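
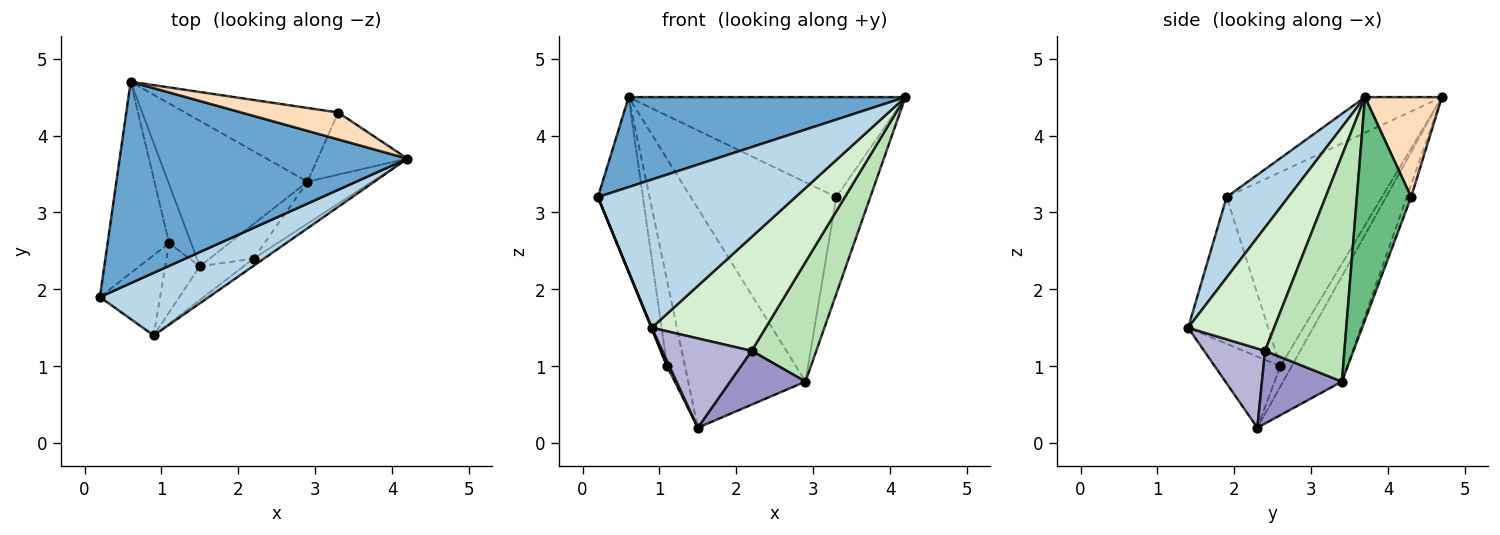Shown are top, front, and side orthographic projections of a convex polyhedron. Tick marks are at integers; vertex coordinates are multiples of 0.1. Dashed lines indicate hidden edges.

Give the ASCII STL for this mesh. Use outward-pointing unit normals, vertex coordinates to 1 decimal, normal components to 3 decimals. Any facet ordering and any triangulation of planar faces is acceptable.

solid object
 facet normal -0.113 -0.405 0.907
  outer loop
   vertex 0.6 4.7 4.5
   vertex 0.2 1.9 3.2
   vertex 4.2 3.7 4.5
  endloop
 endfacet
 facet normal -0.386 0.769 -0.510
  outer loop
   vertex 2.9 3.4 0.8
   vertex 1.5 2.3 0.2
   vertex 0.6 4.7 4.5
  endloop
 endfacet
 facet normal 0.277 -0.885 0.374
  outer loop
   vertex 0.9 1.4 1.5
   vertex 4.2 3.7 4.5
   vertex 0.2 1.9 3.2
  endloop
 endfacet
 facet normal -0.919 0.266 -0.291
  outer loop
   vertex 1.1 2.6 1.0
   vertex 0.2 1.9 3.2
   vertex 0.6 4.7 4.5
  endloop
 endfacet
 facet normal -0.460 0.731 -0.504
  outer loop
   vertex 1.1 2.6 1.0
   vertex 0.6 4.7 4.5
   vertex 1.5 2.3 0.2
  endloop
 endfacet
 facet normal -0.925 -0.004 -0.380
  outer loop
   vertex 1.1 2.6 1.0
   vertex 0.9 1.4 1.5
   vertex 0.2 1.9 3.2
  endloop
 endfacet
 facet normal -0.899 -0.032 -0.437
  outer loop
   vertex 1.1 2.6 1.0
   vertex 1.5 2.3 0.2
   vertex 0.9 1.4 1.5
  endloop
 endfacet
 facet normal 0.259 0.933 0.251
  outer loop
   vertex 3.3 4.3 3.2
   vertex 0.6 4.7 4.5
   vertex 4.2 3.7 4.5
  endloop
 endfacet
 facet normal 0.801 0.504 -0.322
  outer loop
   vertex 3.3 4.3 3.2
   vertex 4.2 3.7 4.5
   vertex 2.9 3.4 0.8
  endloop
 endfacet
 facet normal -0.028 0.937 -0.347
  outer loop
   vertex 3.3 4.3 3.2
   vertex 2.9 3.4 0.8
   vertex 0.6 4.7 4.5
  endloop
 endfacet
 facet normal 0.757 -0.616 -0.216
  outer loop
   vertex 2.2 2.4 1.2
   vertex 2.9 3.4 0.8
   vertex 4.2 3.7 4.5
  endloop
 endfacet
 facet normal 0.602 -0.797 -0.051
  outer loop
   vertex 2.2 2.4 1.2
   vertex 4.2 3.7 4.5
   vertex 0.9 1.4 1.5
  endloop
 endfacet
 facet normal 0.666 -0.628 -0.403
  outer loop
   vertex 2.2 2.4 1.2
   vertex 1.5 2.3 0.2
   vertex 2.9 3.4 0.8
  endloop
 endfacet
 facet normal 0.538 -0.789 -0.298
  outer loop
   vertex 2.2 2.4 1.2
   vertex 0.9 1.4 1.5
   vertex 1.5 2.3 0.2
  endloop
 endfacet
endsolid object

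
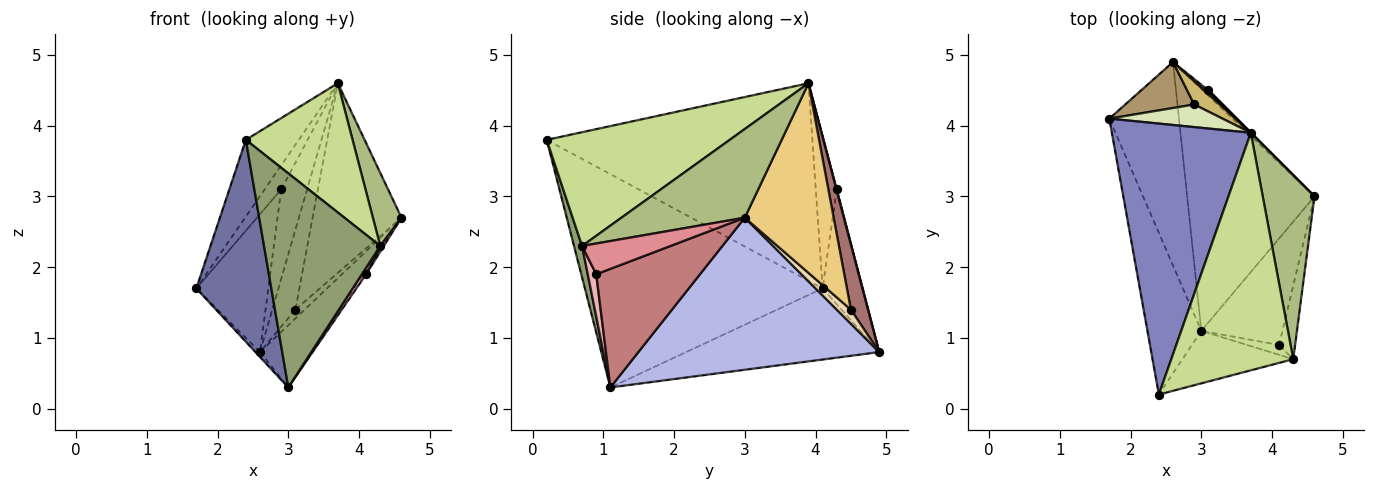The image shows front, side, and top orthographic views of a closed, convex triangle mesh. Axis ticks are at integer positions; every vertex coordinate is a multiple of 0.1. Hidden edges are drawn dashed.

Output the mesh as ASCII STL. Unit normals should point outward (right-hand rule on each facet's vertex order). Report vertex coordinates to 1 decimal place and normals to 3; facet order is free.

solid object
 facet normal -0.927 -0.292 -0.234
  outer loop
   vertex 3.0 1.1 0.3
   vertex 2.4 0.2 3.8
   vertex 1.7 4.1 1.7
  endloop
 endfacet
 facet normal -0.807 0.161 0.568
  outer loop
   vertex 3.7 3.9 4.6
   vertex 1.7 4.1 1.7
   vertex 2.4 0.2 3.8
  endloop
 endfacet
 facet normal -0.714 0.017 -0.699
  outer loop
   vertex 2.6 4.9 0.8
   vertex 3.0 1.1 0.3
   vertex 1.7 4.1 1.7
  endloop
 endfacet
 facet normal 0.757 0.163 -0.633
  outer loop
   vertex 2.6 4.9 0.8
   vertex 4.6 3.0 2.7
   vertex 3.0 1.1 0.3
  endloop
 endfacet
 facet normal 0.067 -0.969 -0.238
  outer loop
   vertex 4.3 0.7 2.3
   vertex 2.4 0.2 3.8
   vertex 3.0 1.1 0.3
  endloop
 endfacet
 facet normal 0.847 -0.196 0.494
  outer loop
   vertex 4.3 0.7 2.3
   vertex 4.6 3.0 2.7
   vertex 3.7 3.9 4.6
  endloop
 endfacet
 facet normal 0.634 -0.370 0.680
  outer loop
   vertex 4.3 0.7 2.3
   vertex 3.7 3.9 4.6
   vertex 2.4 0.2 3.8
  endloop
 endfacet
 facet normal -0.677 0.536 0.504
  outer loop
   vertex 2.9 4.3 3.1
   vertex 1.7 4.1 1.7
   vertex 3.7 3.9 4.6
  endloop
 endfacet
 facet normal -0.466 0.839 0.280
  outer loop
   vertex 2.9 4.3 3.1
   vertex 2.6 4.9 0.8
   vertex 1.7 4.1 1.7
  endloop
 endfacet
 facet normal 0.014 0.968 0.251
  outer loop
   vertex 2.9 4.3 3.1
   vertex 3.7 3.9 4.6
   vertex 2.6 4.9 0.8
  endloop
 endfacet
 facet normal 0.707 0.707 0.000
  outer loop
   vertex 3.1 4.5 1.4
   vertex 3.7 3.9 4.6
   vertex 4.6 3.0 2.7
  endloop
 endfacet
 facet normal 0.793 0.522 -0.313
  outer loop
   vertex 3.1 4.5 1.4
   vertex 4.6 3.0 2.7
   vertex 2.6 4.9 0.8
  endloop
 endfacet
 facet normal 0.595 0.802 0.039
  outer loop
   vertex 3.1 4.5 1.4
   vertex 2.6 4.9 0.8
   vertex 3.7 3.9 4.6
  endloop
 endfacet
 facet normal 0.825 0.019 -0.565
  outer loop
   vertex 4.1 0.9 1.9
   vertex 3.0 1.1 0.3
   vertex 4.6 3.0 2.7
  endloop
 endfacet
 facet normal 0.887 -0.035 -0.461
  outer loop
   vertex 4.1 0.9 1.9
   vertex 4.6 3.0 2.7
   vertex 4.3 0.7 2.3
  endloop
 endfacet
 facet normal 0.743 -0.371 -0.557
  outer loop
   vertex 4.1 0.9 1.9
   vertex 4.3 0.7 2.3
   vertex 3.0 1.1 0.3
  endloop
 endfacet
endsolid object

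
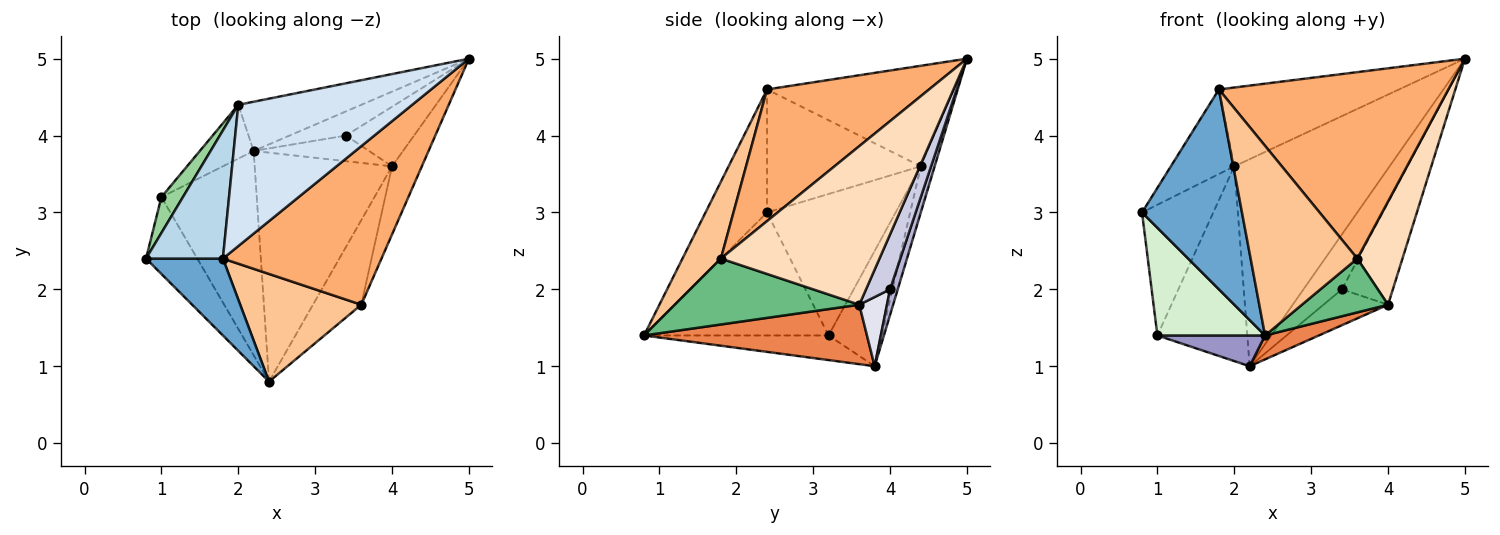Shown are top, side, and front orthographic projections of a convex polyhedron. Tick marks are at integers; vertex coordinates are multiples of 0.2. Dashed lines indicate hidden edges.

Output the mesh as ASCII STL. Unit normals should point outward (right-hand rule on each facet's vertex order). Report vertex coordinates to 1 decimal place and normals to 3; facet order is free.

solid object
 facet normal -0.498 -0.809 0.311
  outer loop
   vertex 1.8 2.4 4.6
   vertex 0.8 2.4 3.0
   vertex 2.4 0.8 1.4
  endloop
 endfacet
 facet normal -0.086 0.969 -0.230
  outer loop
   vertex 2.0 4.4 3.6
   vertex 5.0 5.0 5.0
   vertex 2.2 3.8 1.0
  endloop
 endfacet
 facet normal -0.800 0.330 0.500
  outer loop
   vertex 2.0 4.4 3.6
   vertex 0.8 2.4 3.0
   vertex 1.8 2.4 4.6
  endloop
 endfacet
 facet normal -0.451 0.435 0.780
  outer loop
   vertex 2.0 4.4 3.6
   vertex 1.8 2.4 4.6
   vertex 5.0 5.0 5.0
  endloop
 endfacet
 facet normal 0.395 -0.095 -0.914
  outer loop
   vertex 4.0 3.6 1.8
   vertex 2.4 0.8 1.4
   vertex 2.2 3.8 1.0
  endloop
 endfacet
 facet normal 0.474 -0.671 0.571
  outer loop
   vertex 3.6 1.8 2.4
   vertex 5.0 5.0 5.0
   vertex 1.8 2.4 4.6
  endloop
 endfacet
 facet normal 0.299 -0.830 0.471
  outer loop
   vertex 3.6 1.8 2.4
   vertex 1.8 2.4 4.6
   vertex 2.4 0.8 1.4
  endloop
 endfacet
 facet normal 0.946 -0.270 -0.178
  outer loop
   vertex 3.6 1.8 2.4
   vertex 4.0 3.6 1.8
   vertex 5.0 5.0 5.0
  endloop
 endfacet
 facet normal 0.755 -0.352 -0.553
  outer loop
   vertex 3.6 1.8 2.4
   vertex 2.4 0.8 1.4
   vertex 4.0 3.6 1.8
  endloop
 endfacet
 facet normal -0.867 0.481 0.132
  outer loop
   vertex 1.0 3.2 1.4
   vertex 0.8 2.4 3.0
   vertex 2.0 4.4 3.6
  endloop
 endfacet
 facet normal -0.496 0.837 -0.231
  outer loop
   vertex 1.0 3.2 1.4
   vertex 2.0 4.4 3.6
   vertex 2.2 3.8 1.0
  endloop
 endfacet
 facet normal -0.813 -0.474 -0.339
  outer loop
   vertex 1.0 3.2 1.4
   vertex 2.4 0.8 1.4
   vertex 0.8 2.4 3.0
  endloop
 endfacet
 facet normal -0.247 -0.144 -0.958
  outer loop
   vertex 1.0 3.2 1.4
   vertex 2.2 3.8 1.0
   vertex 2.4 0.8 1.4
  endloop
 endfacet
 facet normal 0.180 0.900 -0.396
  outer loop
   vertex 3.4 4.0 2.0
   vertex 2.2 3.8 1.0
   vertex 5.0 5.0 5.0
  endloop
 endfacet
 facet normal 0.377 0.799 -0.468
  outer loop
   vertex 3.4 4.0 2.0
   vertex 5.0 5.0 5.0
   vertex 4.0 3.6 1.8
  endloop
 endfacet
 facet normal 0.329 0.768 -0.549
  outer loop
   vertex 3.4 4.0 2.0
   vertex 4.0 3.6 1.8
   vertex 2.2 3.8 1.0
  endloop
 endfacet
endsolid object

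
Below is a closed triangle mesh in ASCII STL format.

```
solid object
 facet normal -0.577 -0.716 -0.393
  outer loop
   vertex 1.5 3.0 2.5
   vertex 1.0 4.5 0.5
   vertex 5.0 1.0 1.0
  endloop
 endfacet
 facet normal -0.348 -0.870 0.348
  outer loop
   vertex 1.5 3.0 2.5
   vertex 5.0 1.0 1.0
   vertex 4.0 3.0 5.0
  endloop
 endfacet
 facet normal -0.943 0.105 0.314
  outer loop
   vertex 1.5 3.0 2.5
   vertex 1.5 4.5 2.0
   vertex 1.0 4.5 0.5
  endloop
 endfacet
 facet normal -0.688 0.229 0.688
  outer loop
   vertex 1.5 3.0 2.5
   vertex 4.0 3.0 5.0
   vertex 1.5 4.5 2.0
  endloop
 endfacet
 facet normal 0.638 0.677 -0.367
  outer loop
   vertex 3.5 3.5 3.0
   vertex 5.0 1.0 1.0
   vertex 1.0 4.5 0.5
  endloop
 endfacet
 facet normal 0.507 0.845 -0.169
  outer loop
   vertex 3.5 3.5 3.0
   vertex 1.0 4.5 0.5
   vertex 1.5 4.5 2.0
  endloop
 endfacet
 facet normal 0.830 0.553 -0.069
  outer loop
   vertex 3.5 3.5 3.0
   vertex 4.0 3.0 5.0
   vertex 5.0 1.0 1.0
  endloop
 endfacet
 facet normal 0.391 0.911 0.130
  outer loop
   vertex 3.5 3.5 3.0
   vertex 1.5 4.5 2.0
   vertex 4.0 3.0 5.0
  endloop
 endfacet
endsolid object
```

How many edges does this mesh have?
12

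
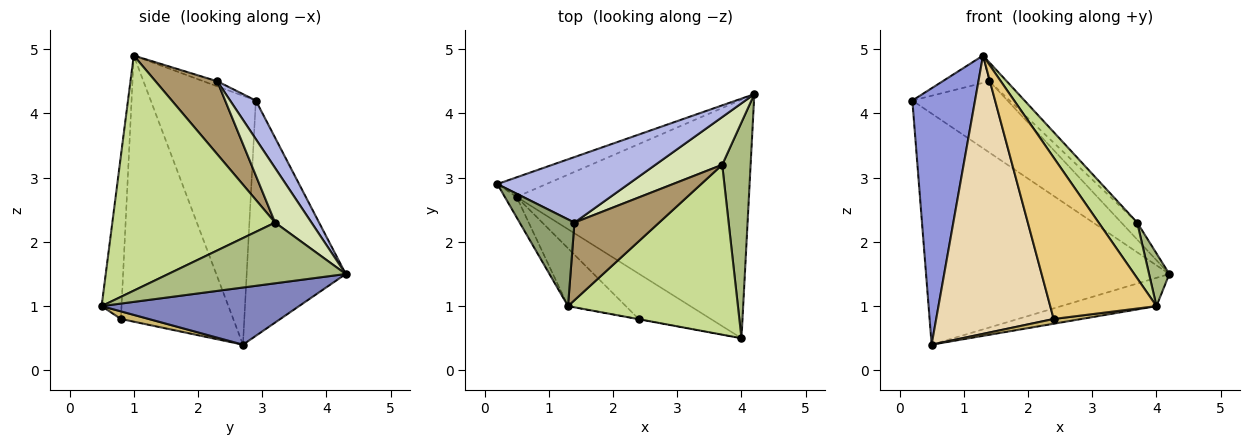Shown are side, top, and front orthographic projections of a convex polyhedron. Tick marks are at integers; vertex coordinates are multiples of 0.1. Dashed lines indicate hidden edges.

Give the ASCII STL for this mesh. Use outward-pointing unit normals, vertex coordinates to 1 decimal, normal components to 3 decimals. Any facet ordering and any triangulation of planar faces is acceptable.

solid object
 facet normal -0.376 0.923 -0.078
  outer loop
   vertex 0.5 2.7 0.4
   vertex 0.2 2.9 4.2
   vertex 4.2 4.3 1.5
  endloop
 endfacet
 facet normal 0.237 0.114 -0.965
  outer loop
   vertex 0.5 2.7 0.4
   vertex 4.2 4.3 1.5
   vertex 4.0 0.5 1.0
  endloop
 endfacet
 facet normal -0.858 -0.512 -0.041
  outer loop
   vertex 1.3 1.0 4.9
   vertex 0.2 2.9 4.2
   vertex 0.5 2.7 0.4
  endloop
 endfacet
 facet normal 0.195 0.722 0.664
  outer loop
   vertex 1.4 2.3 4.5
   vertex 4.2 4.3 1.5
   vertex 0.2 2.9 4.2
  endloop
 endfacet
 facet normal -0.088 0.299 0.950
  outer loop
   vertex 1.4 2.3 4.5
   vertex 0.2 2.9 4.2
   vertex 1.3 1.0 4.9
  endloop
 endfacet
 facet normal 0.901 -0.103 0.422
  outer loop
   vertex 3.7 3.2 2.3
   vertex 4.0 0.5 1.0
   vertex 4.2 4.3 1.5
  endloop
 endfacet
 facet normal 0.796 -0.189 0.575
  outer loop
   vertex 3.7 3.2 2.3
   vertex 1.3 1.0 4.9
   vertex 4.0 0.5 1.0
  endloop
 endfacet
 facet normal 0.610 0.266 0.746
  outer loop
   vertex 3.7 3.2 2.3
   vertex 4.2 4.3 1.5
   vertex 1.4 2.3 4.5
  endloop
 endfacet
 facet normal 0.642 0.180 0.745
  outer loop
   vertex 3.7 3.2 2.3
   vertex 1.4 2.3 4.5
   vertex 1.3 1.0 4.9
  endloop
 endfacet
 facet normal 0.104 -0.104 -0.989
  outer loop
   vertex 2.4 0.8 0.8
   vertex 0.5 2.7 0.4
   vertex 4.0 0.5 1.0
  endloop
 endfacet
 facet normal -0.184 -0.983 -0.001
  outer loop
   vertex 2.4 0.8 0.8
   vertex 4.0 0.5 1.0
   vertex 1.3 1.0 4.9
  endloop
 endfacet
 facet normal -0.683 -0.715 -0.149
  outer loop
   vertex 2.4 0.8 0.8
   vertex 1.3 1.0 4.9
   vertex 0.5 2.7 0.4
  endloop
 endfacet
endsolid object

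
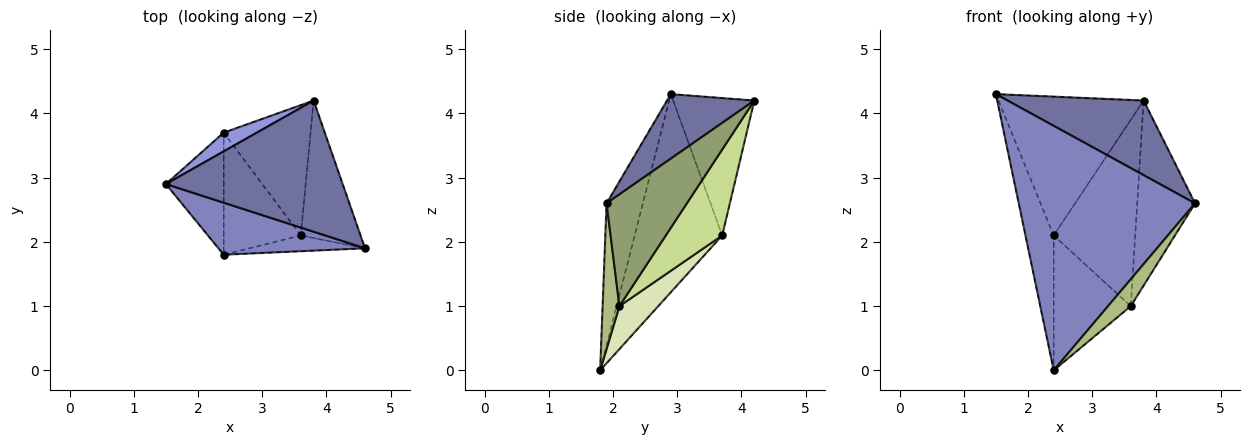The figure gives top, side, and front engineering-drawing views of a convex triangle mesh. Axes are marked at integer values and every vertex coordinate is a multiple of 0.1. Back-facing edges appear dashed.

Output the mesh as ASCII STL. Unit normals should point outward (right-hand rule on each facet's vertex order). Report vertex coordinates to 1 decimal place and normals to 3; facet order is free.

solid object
 facet normal 0.302 -0.471 0.829
  outer loop
   vertex 3.8 4.2 4.2
   vertex 1.5 2.9 4.3
   vertex 4.6 1.9 2.6
  endloop
 endfacet
 facet normal -0.197 -0.959 0.204
  outer loop
   vertex 2.4 1.8 0.0
   vertex 4.6 1.9 2.6
   vertex 1.5 2.9 4.3
  endloop
 endfacet
 facet normal -0.485 0.867 0.117
  outer loop
   vertex 2.4 3.7 2.1
   vertex 1.5 2.9 4.3
   vertex 3.8 4.2 4.2
  endloop
 endfacet
 facet normal -0.917 0.296 -0.268
  outer loop
   vertex 2.4 3.7 2.1
   vertex 2.4 1.8 0.0
   vertex 1.5 2.9 4.3
  endloop
 endfacet
 facet normal 0.744 0.536 -0.398
  outer loop
   vertex 3.6 2.1 1.0
   vertex 3.8 4.2 4.2
   vertex 4.6 1.9 2.6
  endloop
 endfacet
 facet normal 0.538 -0.727 -0.427
  outer loop
   vertex 3.6 2.1 1.0
   vertex 4.6 1.9 2.6
   vertex 2.4 1.8 0.0
  endloop
 endfacet
 facet normal 0.493 0.713 -0.499
  outer loop
   vertex 3.6 2.1 1.0
   vertex 2.4 3.7 2.1
   vertex 3.8 4.2 4.2
  endloop
 endfacet
 facet normal 0.350 0.695 -0.628
  outer loop
   vertex 3.6 2.1 1.0
   vertex 2.4 1.8 0.0
   vertex 2.4 3.7 2.1
  endloop
 endfacet
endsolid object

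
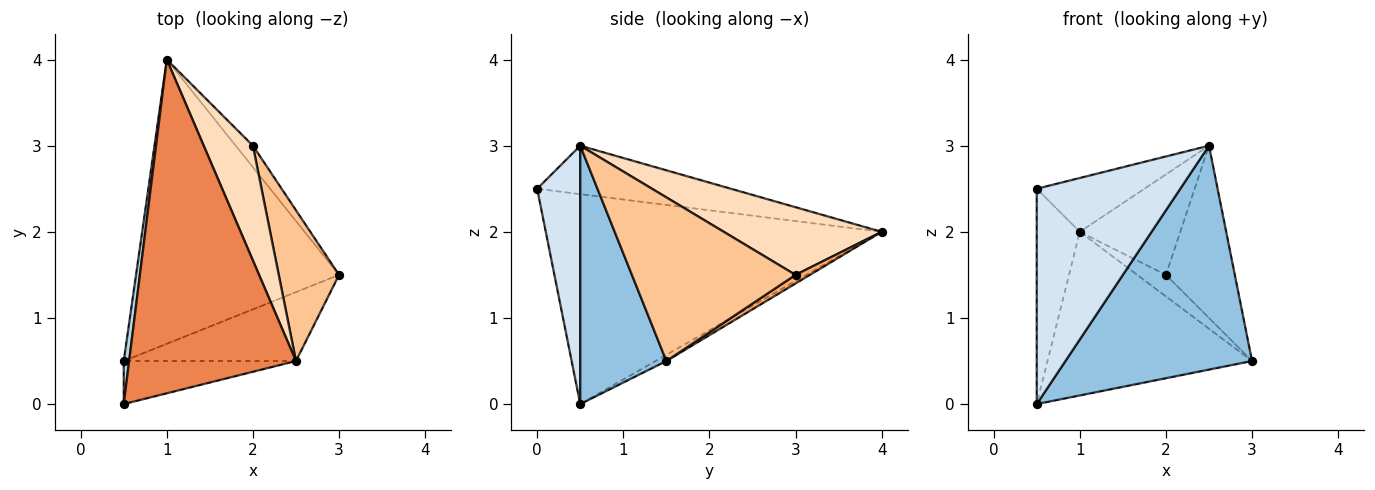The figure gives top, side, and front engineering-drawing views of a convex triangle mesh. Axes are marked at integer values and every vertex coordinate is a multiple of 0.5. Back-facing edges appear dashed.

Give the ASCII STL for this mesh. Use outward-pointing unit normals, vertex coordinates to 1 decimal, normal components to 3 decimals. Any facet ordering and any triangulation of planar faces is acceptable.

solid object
 facet normal -0.026 0.499 -0.866
  outer loop
   vertex 1.0 4.0 2.0
   vertex 3.0 1.5 0.5
   vertex 0.5 0.5 0.0
  endloop
 endfacet
 facet normal 0.404 -0.874 -0.269
  outer loop
   vertex 2.5 0.5 3.0
   vertex 0.5 0.5 0.0
   vertex 3.0 1.5 0.5
  endloop
 endfacet
 facet normal -0.992 0.127 0.025
  outer loop
   vertex 0.5 0.0 2.5
   vertex 1.0 4.0 2.0
   vertex 0.5 0.5 0.0
  endloop
 endfacet
 facet normal 0.282 -0.941 -0.188
  outer loop
   vertex 0.5 0.0 2.5
   vertex 0.5 0.5 0.0
   vertex 2.5 0.5 3.0
  endloop
 endfacet
 facet normal -0.276 0.153 0.949
  outer loop
   vertex 0.5 0.0 2.5
   vertex 2.5 0.5 3.0
   vertex 1.0 4.0 2.0
  endloop
 endfacet
 facet normal 0.333 0.667 -0.667
  outer loop
   vertex 2.0 3.0 1.5
   vertex 3.0 1.5 0.5
   vertex 1.0 4.0 2.0
  endloop
 endfacet
 facet normal 0.873 0.367 0.322
  outer loop
   vertex 2.0 3.0 1.5
   vertex 2.5 0.5 3.0
   vertex 3.0 1.5 0.5
  endloop
 endfacet
 facet normal 0.719 0.458 0.523
  outer loop
   vertex 2.0 3.0 1.5
   vertex 1.0 4.0 2.0
   vertex 2.5 0.5 3.0
  endloop
 endfacet
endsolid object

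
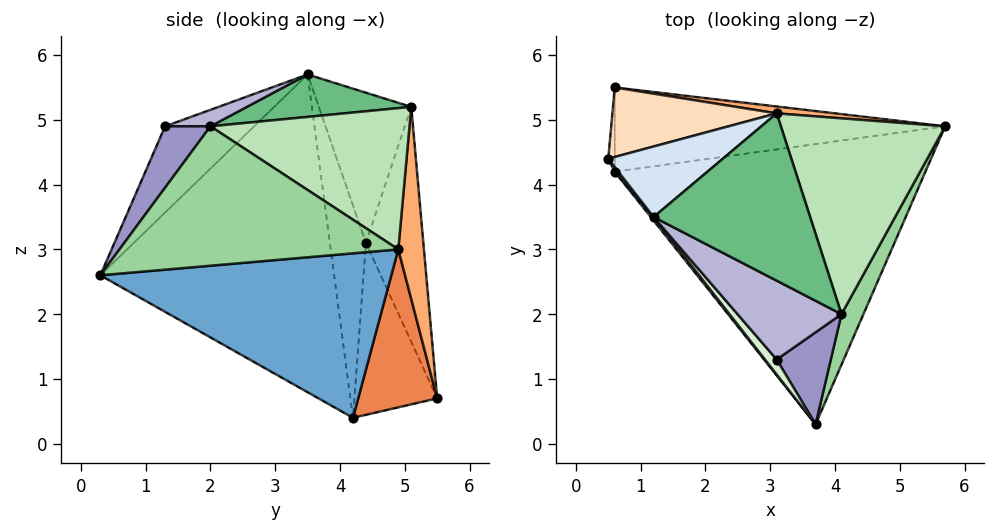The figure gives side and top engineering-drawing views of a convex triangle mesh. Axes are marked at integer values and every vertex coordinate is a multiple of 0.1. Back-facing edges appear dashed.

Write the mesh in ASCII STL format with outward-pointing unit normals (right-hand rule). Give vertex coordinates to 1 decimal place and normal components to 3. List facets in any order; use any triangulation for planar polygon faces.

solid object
 facet normal 0.464 -0.126 -0.877
  outer loop
   vertex 0.6 4.2 0.4
   vertex 5.7 4.9 3.0
   vertex 3.7 0.3 2.6
  endloop
 endfacet
 facet normal -0.808 -0.589 0.014
  outer loop
   vertex 0.6 4.2 0.4
   vertex 1.2 3.5 5.7
   vertex 0.5 4.4 3.1
  endloop
 endfacet
 facet normal -0.785 -0.620 0.007
  outer loop
   vertex 0.6 4.2 0.4
   vertex 3.7 0.3 2.6
   vertex 1.2 3.5 5.7
  endloop
 endfacet
 facet normal -0.526 0.750 0.401
  outer loop
   vertex 3.1 5.1 5.2
   vertex 0.5 4.4 3.1
   vertex 1.2 3.5 5.7
  endloop
 endfacet
 facet normal 0.422 0.204 -0.883
  outer loop
   vertex 0.6 5.5 0.7
   vertex 5.7 4.9 3.0
   vertex 0.6 4.2 0.4
  endloop
 endfacet
 facet normal 0.103 0.994 0.031
  outer loop
   vertex 0.6 5.5 0.7
   vertex 3.1 5.1 5.2
   vertex 5.7 4.9 3.0
  endloop
 endfacet
 facet normal -0.999 0.009 -0.038
  outer loop
   vertex 0.6 5.5 0.7
   vertex 0.6 4.2 0.4
   vertex 0.5 4.4 3.1
  endloop
 endfacet
 facet normal -0.494 0.798 0.345
  outer loop
   vertex 0.6 5.5 0.7
   vertex 0.5 4.4 3.1
   vertex 3.1 5.1 5.2
  endloop
 endfacet
 facet normal 0.262 -0.009 0.965
  outer loop
   vertex 4.1 2.0 4.9
   vertex 3.1 5.1 5.2
   vertex 1.2 3.5 5.7
  endloop
 endfacet
 facet normal 0.903 -0.405 0.142
  outer loop
   vertex 4.1 2.0 4.9
   vertex 3.7 0.3 2.6
   vertex 5.7 4.9 3.0
  endloop
 endfacet
 facet normal 0.646 0.136 0.751
  outer loop
   vertex 4.1 2.0 4.9
   vertex 5.7 4.9 3.0
   vertex 3.1 5.1 5.2
  endloop
 endfacet
 facet normal -0.735 -0.671 0.100
  outer loop
   vertex 3.1 1.3 4.9
   vertex 1.2 3.5 5.7
   vertex 3.7 0.3 2.6
  endloop
 endfacet
 facet normal 0.512 -0.731 0.451
  outer loop
   vertex 3.1 1.3 4.9
   vertex 3.7 0.3 2.6
   vertex 4.1 2.0 4.9
  endloop
 endfacet
 facet normal 0.153 -0.218 0.964
  outer loop
   vertex 3.1 1.3 4.9
   vertex 4.1 2.0 4.9
   vertex 1.2 3.5 5.7
  endloop
 endfacet
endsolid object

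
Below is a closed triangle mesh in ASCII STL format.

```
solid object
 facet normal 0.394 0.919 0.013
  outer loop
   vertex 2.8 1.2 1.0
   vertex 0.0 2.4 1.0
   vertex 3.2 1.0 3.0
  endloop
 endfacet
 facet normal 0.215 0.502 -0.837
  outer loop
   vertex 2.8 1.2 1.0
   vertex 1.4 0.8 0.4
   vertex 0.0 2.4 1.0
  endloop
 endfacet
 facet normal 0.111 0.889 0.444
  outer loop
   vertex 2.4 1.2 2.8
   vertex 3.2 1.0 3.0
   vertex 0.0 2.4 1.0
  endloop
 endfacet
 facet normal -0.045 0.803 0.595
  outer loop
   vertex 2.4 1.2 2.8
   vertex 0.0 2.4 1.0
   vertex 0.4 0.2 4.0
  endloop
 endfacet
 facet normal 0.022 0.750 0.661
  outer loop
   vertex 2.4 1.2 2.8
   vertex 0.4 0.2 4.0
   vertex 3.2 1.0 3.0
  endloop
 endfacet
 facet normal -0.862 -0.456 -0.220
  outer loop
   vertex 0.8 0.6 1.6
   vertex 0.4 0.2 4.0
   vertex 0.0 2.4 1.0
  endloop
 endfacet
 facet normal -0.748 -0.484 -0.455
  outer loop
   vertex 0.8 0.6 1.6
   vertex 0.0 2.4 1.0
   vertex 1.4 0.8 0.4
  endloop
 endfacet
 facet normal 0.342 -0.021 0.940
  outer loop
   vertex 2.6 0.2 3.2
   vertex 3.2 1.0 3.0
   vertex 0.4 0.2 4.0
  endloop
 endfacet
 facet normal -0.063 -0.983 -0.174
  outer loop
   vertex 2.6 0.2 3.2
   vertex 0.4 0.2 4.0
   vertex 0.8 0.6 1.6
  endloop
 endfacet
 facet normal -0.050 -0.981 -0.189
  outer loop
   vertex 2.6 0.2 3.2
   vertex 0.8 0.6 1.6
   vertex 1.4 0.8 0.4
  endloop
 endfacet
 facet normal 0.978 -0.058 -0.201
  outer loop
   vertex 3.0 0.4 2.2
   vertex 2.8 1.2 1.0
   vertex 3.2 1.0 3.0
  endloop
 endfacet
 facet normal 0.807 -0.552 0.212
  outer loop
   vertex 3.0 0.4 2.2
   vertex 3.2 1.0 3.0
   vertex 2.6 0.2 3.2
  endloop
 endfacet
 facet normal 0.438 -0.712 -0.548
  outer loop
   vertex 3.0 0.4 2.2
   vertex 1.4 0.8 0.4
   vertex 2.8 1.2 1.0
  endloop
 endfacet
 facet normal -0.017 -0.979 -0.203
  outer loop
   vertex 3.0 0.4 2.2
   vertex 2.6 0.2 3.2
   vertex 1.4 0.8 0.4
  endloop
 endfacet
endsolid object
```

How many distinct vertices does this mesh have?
9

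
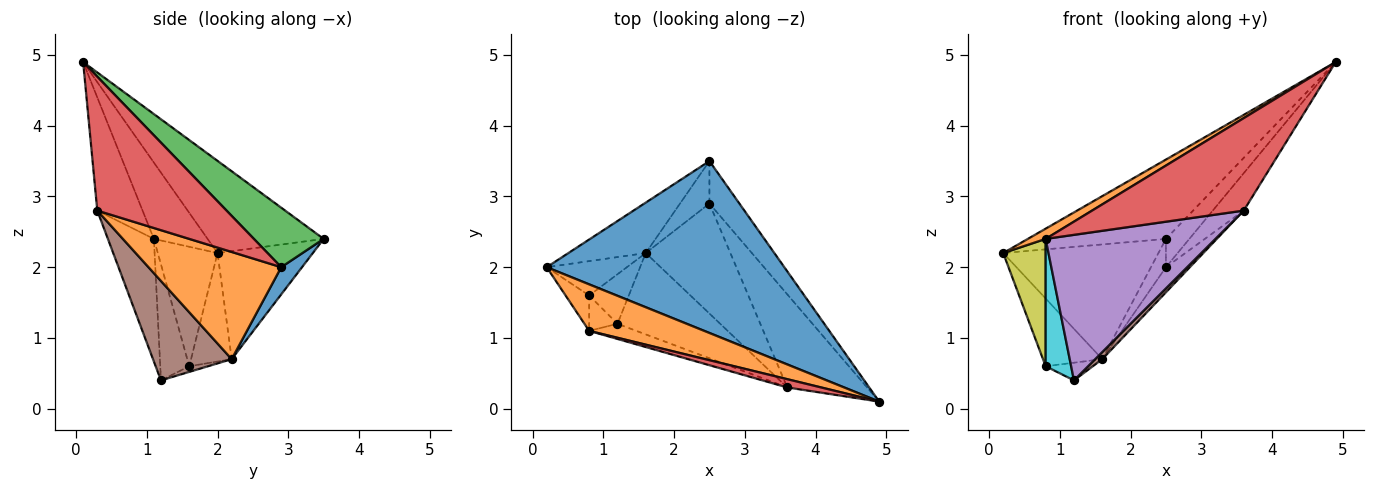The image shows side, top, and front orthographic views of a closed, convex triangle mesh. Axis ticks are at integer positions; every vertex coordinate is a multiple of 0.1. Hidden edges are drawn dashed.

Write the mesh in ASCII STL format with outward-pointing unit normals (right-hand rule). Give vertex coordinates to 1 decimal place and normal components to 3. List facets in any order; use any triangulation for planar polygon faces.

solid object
 facet normal -0.332 0.395 0.856
  outer loop
   vertex 2.5 3.5 2.4
   vertex 0.2 2.0 2.2
   vertex 4.9 0.1 4.9
  endloop
 endfacet
 facet normal -0.544 -0.180 0.820
  outer loop
   vertex 0.8 1.1 2.4
   vertex 4.9 0.1 4.9
   vertex 0.2 2.0 2.2
  endloop
 endfacet
 facet normal -0.490 0.798 -0.351
  outer loop
   vertex 1.6 2.2 0.7
   vertex 0.2 2.0 2.2
   vertex 2.5 3.5 2.4
  endloop
 endfacet
 facet normal -0.285 -0.955 0.085
  outer loop
   vertex 3.6 0.3 2.8
   vertex 4.9 0.1 4.9
   vertex 0.8 1.1 2.4
  endloop
 endfacet
 facet normal -0.260 -0.960 -0.100
  outer loop
   vertex 3.6 0.3 2.8
   vertex 0.8 1.1 2.4
   vertex 1.2 1.2 0.4
  endloop
 endfacet
 facet normal 0.694 -0.062 -0.717
  outer loop
   vertex 3.6 0.3 2.8
   vertex 1.2 1.2 0.4
   vertex 1.6 2.2 0.7
  endloop
 endfacet
 facet normal -0.522 0.761 -0.386
  outer loop
   vertex 0.8 1.6 0.6
   vertex 0.2 2.0 2.2
   vertex 1.6 2.2 0.7
  endloop
 endfacet
 facet normal -0.133 0.333 -0.933
  outer loop
   vertex 0.8 1.6 0.6
   vertex 1.6 2.2 0.7
   vertex 1.2 1.2 0.4
  endloop
 endfacet
 facet normal -0.805 -0.572 -0.159
  outer loop
   vertex 0.8 1.6 0.6
   vertex 0.8 1.1 2.4
   vertex 0.2 2.0 2.2
  endloop
 endfacet
 facet normal -0.739 -0.649 -0.180
  outer loop
   vertex 0.8 1.6 0.6
   vertex 1.2 1.2 0.4
   vertex 0.8 1.1 2.4
  endloop
 endfacet
 facet normal 0.610 0.439 -0.659
  outer loop
   vertex 2.5 2.9 2.0
   vertex 1.6 2.2 0.7
   vertex 2.5 3.5 2.4
  endloop
 endfacet
 facet normal 0.777 0.140 -0.613
  outer loop
   vertex 2.5 2.9 2.0
   vertex 3.6 0.3 2.8
   vertex 1.6 2.2 0.7
  endloop
 endfacet
 facet normal 0.856 0.287 -0.431
  outer loop
   vertex 2.5 2.9 2.0
   vertex 2.5 3.5 2.4
   vertex 4.9 0.1 4.9
  endloop
 endfacet
 facet normal 0.841 0.202 -0.502
  outer loop
   vertex 2.5 2.9 2.0
   vertex 4.9 0.1 4.9
   vertex 3.6 0.3 2.8
  endloop
 endfacet
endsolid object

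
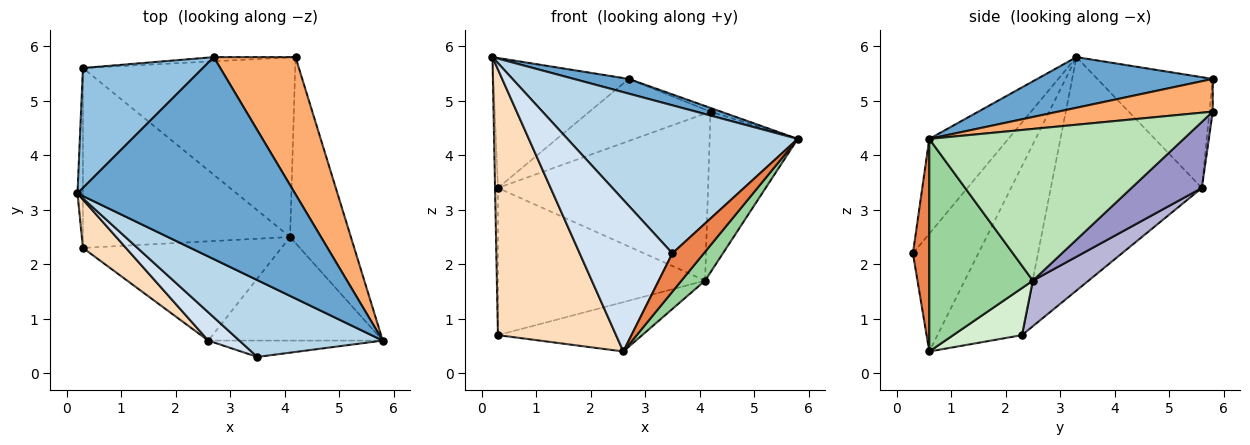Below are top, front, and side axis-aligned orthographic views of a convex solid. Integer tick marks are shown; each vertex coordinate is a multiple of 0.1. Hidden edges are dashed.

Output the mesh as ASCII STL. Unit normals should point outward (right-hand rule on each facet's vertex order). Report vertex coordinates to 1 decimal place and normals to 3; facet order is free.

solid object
 facet normal 0.226 -0.071 0.972
  outer loop
   vertex 2.7 5.8 5.4
   vertex 0.2 3.3 5.8
   vertex 5.8 0.6 4.3
  endloop
 endfacet
 facet normal -0.531 0.623 0.575
  outer loop
   vertex 0.3 5.6 3.4
   vertex 0.2 3.3 5.8
   vertex 2.7 5.8 5.4
  endloop
 endfacet
 facet normal -0.291 -0.849 0.440
  outer loop
   vertex 3.5 0.3 2.2
   vertex 5.8 0.6 4.3
   vertex 0.2 3.3 5.8
  endloop
 endfacet
 facet normal -0.570 -0.808 0.150
  outer loop
   vertex 3.5 0.3 2.2
   vertex 0.2 3.3 5.8
   vertex 2.6 0.6 0.4
  endloop
 endfacet
 facet normal 0.431 -0.830 -0.354
  outer loop
   vertex 3.5 0.3 2.2
   vertex 2.6 0.6 0.4
   vertex 5.8 0.6 4.3
  endloop
 endfacet
 facet normal 0.371 0.025 0.928
  outer loop
   vertex 4.2 5.8 4.8
   vertex 2.7 5.8 5.4
   vertex 5.8 0.6 4.3
  endloop
 endfacet
 facet normal -0.027 0.997 -0.067
  outer loop
   vertex 4.2 5.8 4.8
   vertex 0.3 5.6 3.4
   vertex 2.7 5.8 5.4
  endloop
 endfacet
 facet normal -0.576 -0.805 0.146
  outer loop
   vertex 0.3 2.3 0.7
   vertex 2.6 0.6 0.4
   vertex 0.2 3.3 5.8
  endloop
 endfacet
 facet normal -1.000 0.019 -0.023
  outer loop
   vertex 0.3 2.3 0.7
   vertex 0.2 3.3 5.8
   vertex 0.3 5.6 3.4
  endloop
 endfacet
 facet normal 0.761 -0.174 -0.625
  outer loop
   vertex 4.1 2.5 1.7
   vertex 5.8 0.6 4.3
   vertex 2.6 0.6 0.4
  endloop
 endfacet
 facet normal 0.884 0.306 -0.354
  outer loop
   vertex 4.1 2.5 1.7
   vertex 4.2 5.8 4.8
   vertex 5.8 0.6 4.3
  endloop
 endfacet
 facet normal 0.208 0.435 -0.876
  outer loop
   vertex 4.1 2.5 1.7
   vertex 2.6 0.6 0.4
   vertex 0.3 2.3 0.7
  endloop
 endfacet
 facet normal 0.222 0.664 -0.714
  outer loop
   vertex 4.1 2.5 1.7
   vertex 0.3 5.6 3.4
   vertex 4.2 5.8 4.8
  endloop
 endfacet
 facet normal 0.168 0.624 -0.763
  outer loop
   vertex 4.1 2.5 1.7
   vertex 0.3 2.3 0.7
   vertex 0.3 5.6 3.4
  endloop
 endfacet
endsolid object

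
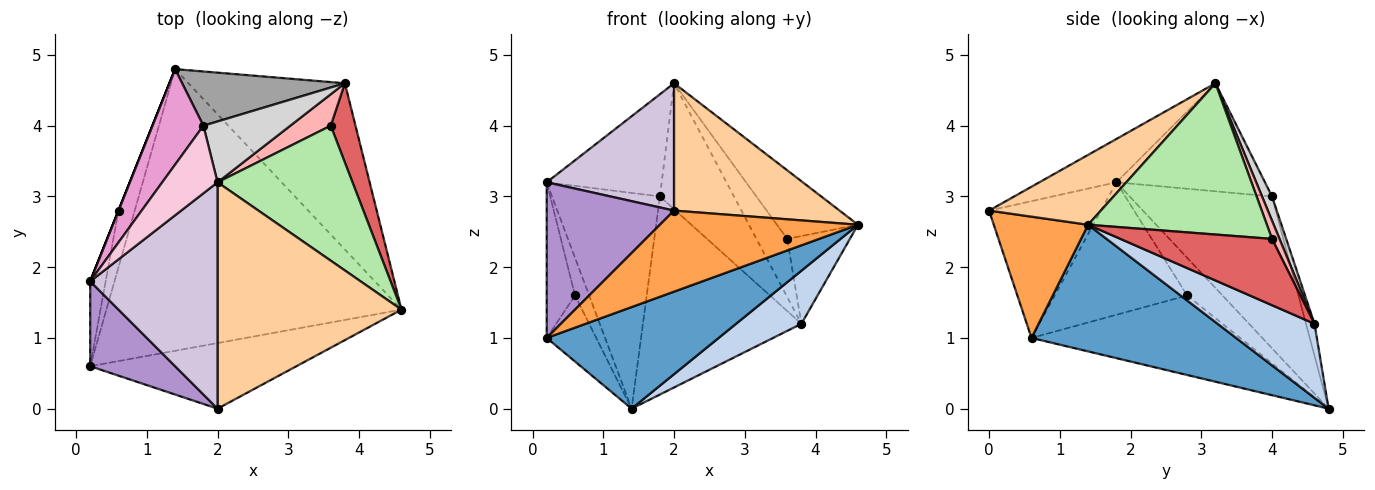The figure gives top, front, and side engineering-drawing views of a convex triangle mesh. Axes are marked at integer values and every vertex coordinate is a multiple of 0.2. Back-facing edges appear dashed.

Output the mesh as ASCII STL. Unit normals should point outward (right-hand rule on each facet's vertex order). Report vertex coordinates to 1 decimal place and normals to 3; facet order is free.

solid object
 facet normal 0.374 -0.315 -0.872
  outer loop
   vertex 1.4 4.8 0.0
   vertex 4.6 1.4 2.6
   vertex 0.2 0.6 1.0
  endloop
 endfacet
 facet normal 0.411 -0.277 -0.868
  outer loop
   vertex 3.8 4.6 1.2
   vertex 4.6 1.4 2.6
   vertex 1.4 4.8 0.0
  endloop
 endfacet
 facet normal 0.347 -0.729 -0.590
  outer loop
   vertex 2.0 0.0 2.8
   vertex 0.2 0.6 1.0
   vertex 4.6 1.4 2.6
  endloop
 endfacet
 facet normal 0.314 -0.465 0.827
  outer loop
   vertex 2.0 0.0 2.8
   vertex 4.6 1.4 2.6
   vertex 2.0 3.2 4.6
  endloop
 endfacet
 facet normal -0.954 0.226 -0.194
  outer loop
   vertex 0.6 2.8 1.6
   vertex 1.4 4.8 0.0
   vertex 0.2 0.6 1.0
  endloop
 endfacet
 facet normal 0.707 0.320 0.631
  outer loop
   vertex 3.6 4.0 2.4
   vertex 2.0 3.2 4.6
   vertex 4.6 1.4 2.6
  endloop
 endfacet
 facet normal 0.874 0.361 0.326
  outer loop
   vertex 3.6 4.0 2.4
   vertex 4.6 1.4 2.6
   vertex 3.8 4.6 1.2
  endloop
 endfacet
 facet normal 0.209 0.860 0.465
  outer loop
   vertex 3.6 4.0 2.4
   vertex 3.8 4.6 1.2
   vertex 2.0 3.2 4.6
  endloop
 endfacet
 facet normal -0.611 -0.695 0.379
  outer loop
   vertex 0.2 1.8 3.2
   vertex 0.2 0.6 1.0
   vertex 2.0 0.0 2.8
  endloop
 endfacet
 facet normal -0.284 -0.470 0.836
  outer loop
   vertex 0.2 1.8 3.2
   vertex 2.0 0.0 2.8
   vertex 2.0 3.2 4.6
  endloop
 endfacet
 facet normal -0.972 0.208 -0.113
  outer loop
   vertex 0.2 1.8 3.2
   vertex 0.6 2.8 1.6
   vertex 0.2 0.6 1.0
  endloop
 endfacet
 facet normal -0.928 0.371 0.000
  outer loop
   vertex 0.2 1.8 3.2
   vertex 1.4 4.8 0.0
   vertex 0.6 2.8 1.6
  endloop
 endfacet
 facet normal -0.770 0.583 0.258
  outer loop
   vertex 1.8 4.0 3.0
   vertex 1.4 4.8 0.0
   vertex 0.2 1.8 3.2
  endloop
 endfacet
 facet normal -0.733 0.567 0.375
  outer loop
   vertex 1.8 4.0 3.0
   vertex 0.2 1.8 3.2
   vertex 2.0 3.2 4.6
  endloop
 endfacet
 facet normal -0.052 0.963 0.264
  outer loop
   vertex 1.8 4.0 3.0
   vertex 3.8 4.6 1.2
   vertex 1.4 4.8 0.0
  endloop
 endfacet
 facet normal 0.121 0.894 0.432
  outer loop
   vertex 1.8 4.0 3.0
   vertex 2.0 3.2 4.6
   vertex 3.8 4.6 1.2
  endloop
 endfacet
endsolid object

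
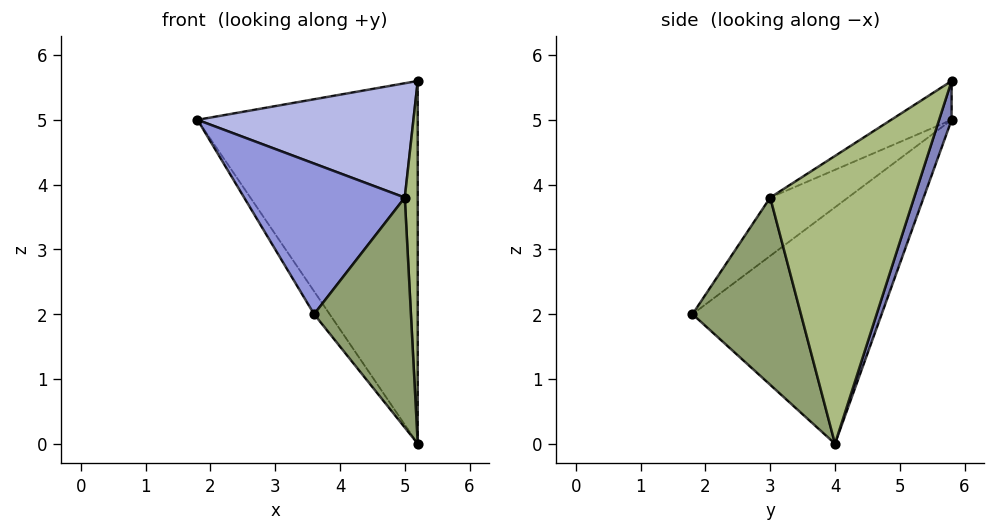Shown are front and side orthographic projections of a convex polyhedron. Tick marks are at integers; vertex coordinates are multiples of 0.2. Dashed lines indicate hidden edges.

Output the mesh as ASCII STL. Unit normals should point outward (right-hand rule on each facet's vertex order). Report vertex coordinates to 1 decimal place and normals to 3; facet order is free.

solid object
 facet normal -0.814 0.067 -0.577
  outer loop
   vertex 3.6 1.8 2.0
   vertex 1.8 5.8 5.0
   vertex 5.2 4.0 0.0
  endloop
 endfacet
 facet normal 0.054 0.951 -0.306
  outer loop
   vertex 5.2 5.8 5.6
   vertex 5.2 4.0 0.0
   vertex 1.8 5.8 5.0
  endloop
 endfacet
 facet normal -0.318 -0.656 0.684
  outer loop
   vertex 5.0 3.0 3.8
   vertex 1.8 5.8 5.0
   vertex 3.6 1.8 2.0
  endloop
 endfacet
 facet normal -0.148 -0.527 0.837
  outer loop
   vertex 5.0 3.0 3.8
   vertex 5.2 5.8 5.6
   vertex 1.8 5.8 5.0
  endloop
 endfacet
 facet normal 0.739 -0.660 -0.135
  outer loop
   vertex 5.0 3.0 3.8
   vertex 3.6 1.8 2.0
   vertex 5.2 4.0 0.0
  endloop
 endfacet
 facet normal 0.996 -0.090 0.029
  outer loop
   vertex 5.0 3.0 3.8
   vertex 5.2 4.0 0.0
   vertex 5.2 5.8 5.6
  endloop
 endfacet
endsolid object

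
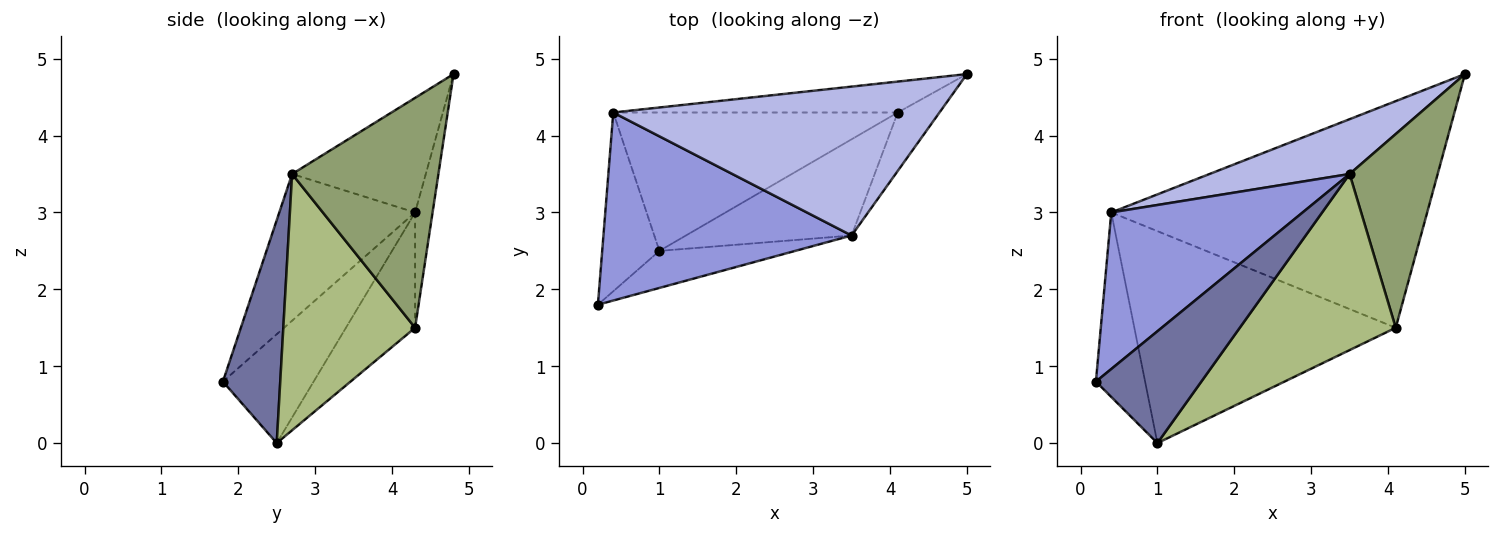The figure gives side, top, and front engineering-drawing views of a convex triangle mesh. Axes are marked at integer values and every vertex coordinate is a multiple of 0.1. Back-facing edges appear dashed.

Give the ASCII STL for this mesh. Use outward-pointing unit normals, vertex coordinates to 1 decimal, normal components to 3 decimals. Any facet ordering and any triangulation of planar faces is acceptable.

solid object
 facet normal 0.459 -0.844 -0.279
  outer loop
   vertex 3.5 2.7 3.5
   vertex 0.2 1.8 0.8
   vertex 1.0 2.5 0.0
  endloop
 endfacet
 facet normal -0.798 0.433 -0.419
  outer loop
   vertex 0.4 4.3 3.0
   vertex 1.0 2.5 0.0
   vertex 0.2 1.8 0.8
  endloop
 endfacet
 facet normal -0.414 -0.583 0.700
  outer loop
   vertex 0.4 4.3 3.0
   vertex 0.2 1.8 0.8
   vertex 3.5 2.7 3.5
  endloop
 endfacet
 facet normal -0.313 -0.328 0.891
  outer loop
   vertex 0.4 4.3 3.0
   vertex 3.5 2.7 3.5
   vertex 5.0 4.8 4.8
  endloop
 endfacet
 facet normal 0.847 -0.510 -0.154
  outer loop
   vertex 4.1 4.3 1.5
   vertex 5.0 4.8 4.8
   vertex 3.5 2.7 3.5
  endloop
 endfacet
 facet normal 0.596 -0.705 -0.385
  outer loop
   vertex 4.1 4.3 1.5
   vertex 3.5 2.7 3.5
   vertex 1.0 2.5 0.0
  endloop
 endfacet
 facet normal -0.055 0.989 -0.135
  outer loop
   vertex 4.1 4.3 1.5
   vertex 0.4 4.3 3.0
   vertex 5.0 4.8 4.8
  endloop
 endfacet
 facet normal -0.216 0.817 -0.534
  outer loop
   vertex 4.1 4.3 1.5
   vertex 1.0 2.5 0.0
   vertex 0.4 4.3 3.0
  endloop
 endfacet
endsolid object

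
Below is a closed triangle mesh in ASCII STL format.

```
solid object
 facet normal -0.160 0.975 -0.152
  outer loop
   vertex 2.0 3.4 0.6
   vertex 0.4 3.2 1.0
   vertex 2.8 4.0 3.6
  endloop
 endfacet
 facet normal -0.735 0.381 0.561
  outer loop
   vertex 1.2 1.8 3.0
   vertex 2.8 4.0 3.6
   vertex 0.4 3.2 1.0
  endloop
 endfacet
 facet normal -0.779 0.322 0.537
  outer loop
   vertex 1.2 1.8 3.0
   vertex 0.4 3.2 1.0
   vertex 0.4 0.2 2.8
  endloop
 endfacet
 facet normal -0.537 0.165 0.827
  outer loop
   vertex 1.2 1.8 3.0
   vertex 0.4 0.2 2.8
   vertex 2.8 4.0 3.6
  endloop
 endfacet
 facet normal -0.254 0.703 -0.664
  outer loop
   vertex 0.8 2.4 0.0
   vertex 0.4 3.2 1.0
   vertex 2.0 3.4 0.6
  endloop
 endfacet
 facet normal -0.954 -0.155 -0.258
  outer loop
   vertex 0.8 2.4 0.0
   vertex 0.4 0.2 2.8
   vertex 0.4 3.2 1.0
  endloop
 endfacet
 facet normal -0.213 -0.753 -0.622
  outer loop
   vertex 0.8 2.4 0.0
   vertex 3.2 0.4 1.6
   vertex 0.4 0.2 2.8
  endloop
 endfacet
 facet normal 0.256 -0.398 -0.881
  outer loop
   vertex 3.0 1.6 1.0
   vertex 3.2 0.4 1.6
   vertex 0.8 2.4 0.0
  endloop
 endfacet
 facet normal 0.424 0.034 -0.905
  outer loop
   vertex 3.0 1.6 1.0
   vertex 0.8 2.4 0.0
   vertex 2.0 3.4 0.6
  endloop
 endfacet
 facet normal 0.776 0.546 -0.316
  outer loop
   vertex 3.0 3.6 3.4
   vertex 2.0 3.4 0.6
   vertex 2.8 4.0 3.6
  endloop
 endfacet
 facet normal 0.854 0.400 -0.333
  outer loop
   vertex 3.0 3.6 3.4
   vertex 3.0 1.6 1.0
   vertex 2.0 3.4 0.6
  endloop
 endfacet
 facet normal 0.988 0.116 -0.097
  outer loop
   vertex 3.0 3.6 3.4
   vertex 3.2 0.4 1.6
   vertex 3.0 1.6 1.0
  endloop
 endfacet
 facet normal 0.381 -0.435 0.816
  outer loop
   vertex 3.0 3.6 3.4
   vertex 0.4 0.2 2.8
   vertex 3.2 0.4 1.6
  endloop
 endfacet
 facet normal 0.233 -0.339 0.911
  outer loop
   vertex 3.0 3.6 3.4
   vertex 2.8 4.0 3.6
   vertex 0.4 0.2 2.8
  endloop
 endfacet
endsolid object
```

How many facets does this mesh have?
14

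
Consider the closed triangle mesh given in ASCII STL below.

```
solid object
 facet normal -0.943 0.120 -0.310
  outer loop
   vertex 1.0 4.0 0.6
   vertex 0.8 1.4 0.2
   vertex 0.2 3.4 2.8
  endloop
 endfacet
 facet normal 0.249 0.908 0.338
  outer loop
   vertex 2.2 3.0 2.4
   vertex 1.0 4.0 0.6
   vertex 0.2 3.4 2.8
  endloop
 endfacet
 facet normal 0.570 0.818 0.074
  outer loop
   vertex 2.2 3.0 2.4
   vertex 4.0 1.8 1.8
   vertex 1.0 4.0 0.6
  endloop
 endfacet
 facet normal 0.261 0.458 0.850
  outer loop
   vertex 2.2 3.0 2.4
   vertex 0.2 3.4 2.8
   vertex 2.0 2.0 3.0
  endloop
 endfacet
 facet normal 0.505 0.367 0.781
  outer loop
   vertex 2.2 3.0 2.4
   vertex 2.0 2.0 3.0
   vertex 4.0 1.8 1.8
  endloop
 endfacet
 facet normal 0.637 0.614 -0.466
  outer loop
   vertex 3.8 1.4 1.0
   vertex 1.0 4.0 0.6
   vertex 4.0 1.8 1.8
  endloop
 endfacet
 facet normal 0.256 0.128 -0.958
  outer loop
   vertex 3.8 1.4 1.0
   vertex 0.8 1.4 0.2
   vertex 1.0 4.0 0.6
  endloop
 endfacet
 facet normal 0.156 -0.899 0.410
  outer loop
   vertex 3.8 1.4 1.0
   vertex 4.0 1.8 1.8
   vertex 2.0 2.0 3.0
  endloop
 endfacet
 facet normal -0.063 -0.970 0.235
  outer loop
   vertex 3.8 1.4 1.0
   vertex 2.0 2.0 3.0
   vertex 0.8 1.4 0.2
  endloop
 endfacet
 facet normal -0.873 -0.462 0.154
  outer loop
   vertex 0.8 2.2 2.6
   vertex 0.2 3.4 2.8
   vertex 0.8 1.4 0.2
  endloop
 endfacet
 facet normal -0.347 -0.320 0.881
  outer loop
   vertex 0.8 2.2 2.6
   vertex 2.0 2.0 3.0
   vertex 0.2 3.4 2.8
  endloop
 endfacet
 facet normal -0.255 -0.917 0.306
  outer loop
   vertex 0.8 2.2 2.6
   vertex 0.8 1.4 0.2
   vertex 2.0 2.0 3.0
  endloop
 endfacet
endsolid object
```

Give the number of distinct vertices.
8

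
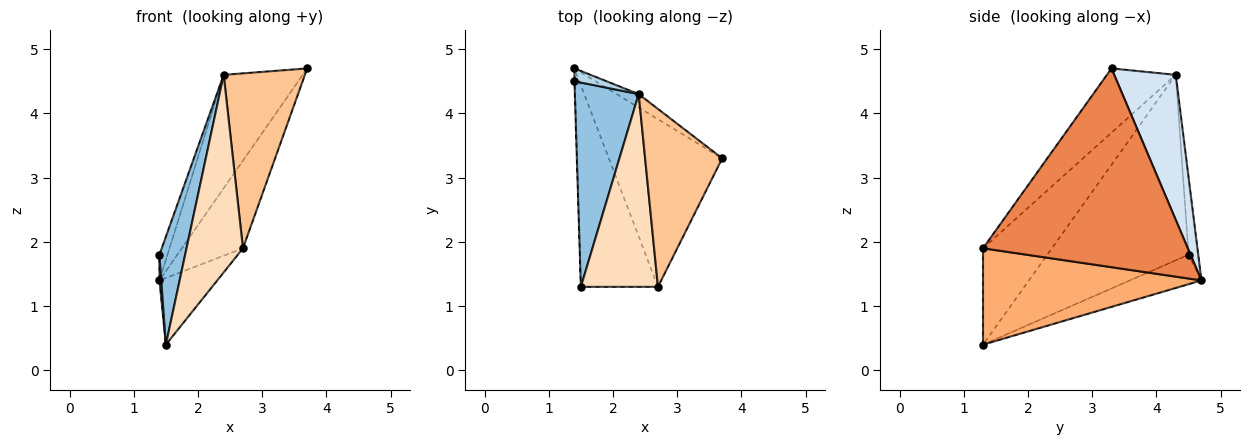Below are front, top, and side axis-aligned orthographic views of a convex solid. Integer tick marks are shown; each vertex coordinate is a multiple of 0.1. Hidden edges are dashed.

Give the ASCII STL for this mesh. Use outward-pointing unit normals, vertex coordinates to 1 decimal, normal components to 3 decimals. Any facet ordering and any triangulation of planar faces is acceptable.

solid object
 facet normal -1.000 -0.026 -0.013
  outer loop
   vertex 1.4 4.7 1.4
   vertex 1.5 1.3 0.4
   vertex 1.4 4.5 1.8
  endloop
 endfacet
 facet normal -0.932 -0.169 0.321
  outer loop
   vertex 2.4 4.3 4.6
   vertex 1.4 4.5 1.8
   vertex 1.5 1.3 0.4
  endloop
 endfacet
 facet normal -0.732 0.610 0.305
  outer loop
   vertex 2.4 4.3 4.6
   vertex 1.4 4.7 1.4
   vertex 1.4 4.5 1.8
  endloop
 endfacet
 facet normal 0.612 0.786 -0.093
  outer loop
   vertex 2.4 4.3 4.6
   vertex 3.7 3.3 4.7
   vertex 1.4 4.7 1.4
  endloop
 endfacet
 facet normal 0.841 0.251 -0.480
  outer loop
   vertex 2.7 1.3 1.9
   vertex 1.4 4.7 1.4
   vertex 3.7 3.3 4.7
  endloop
 endfacet
 facet normal 0.765 0.202 -0.612
  outer loop
   vertex 2.7 1.3 1.9
   vertex 1.5 1.3 0.4
   vertex 1.4 4.7 1.4
  endloop
 endfacet
 facet normal -0.511 -0.603 0.613
  outer loop
   vertex 2.7 1.3 1.9
   vertex 3.7 3.3 4.7
   vertex 2.4 4.3 4.6
  endloop
 endfacet
 facet normal -0.658 -0.539 0.526
  outer loop
   vertex 2.7 1.3 1.9
   vertex 2.4 4.3 4.6
   vertex 1.5 1.3 0.4
  endloop
 endfacet
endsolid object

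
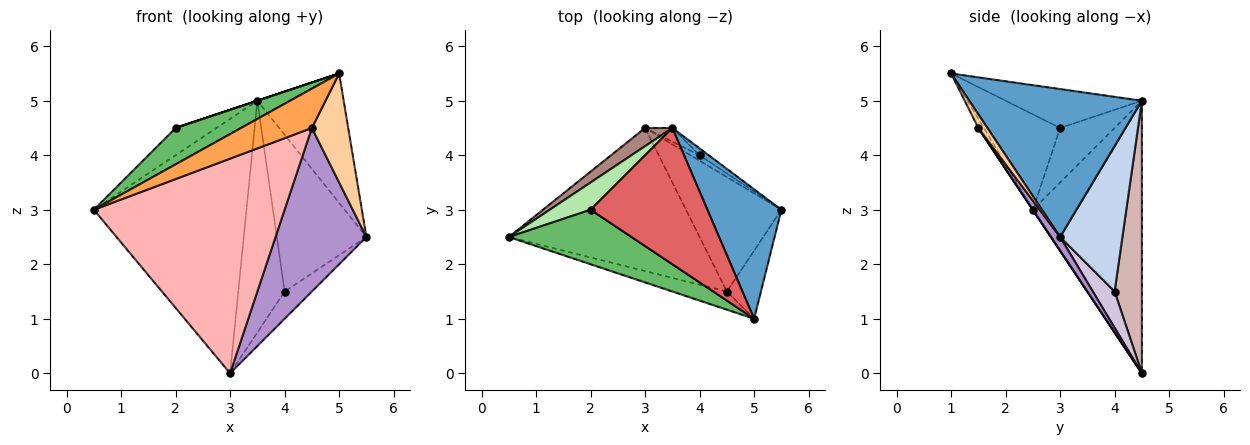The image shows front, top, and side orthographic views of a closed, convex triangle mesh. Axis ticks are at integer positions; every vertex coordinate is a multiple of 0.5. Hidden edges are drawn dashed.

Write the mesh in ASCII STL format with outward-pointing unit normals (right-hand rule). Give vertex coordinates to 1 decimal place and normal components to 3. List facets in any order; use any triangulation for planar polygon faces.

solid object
 facet normal 0.816 0.408 0.408
  outer loop
   vertex 3.5 4.5 5.0
   vertex 5.0 1.0 5.5
   vertex 5.5 3.0 2.5
  endloop
 endfacet
 facet normal 0.571 0.820 -0.036
  outer loop
   vertex 4.0 4.0 1.5
   vertex 3.5 4.5 5.0
   vertex 5.5 3.0 2.5
  endloop
 endfacet
 facet normal -0.070 -0.906 -0.418
  outer loop
   vertex 4.5 1.5 4.5
   vertex 5.0 1.0 5.5
   vertex 0.5 2.5 3.0
  endloop
 endfacet
 facet normal 0.207 -0.830 -0.518
  outer loop
   vertex 4.5 1.5 4.5
   vertex 5.5 3.0 2.5
   vertex 5.0 1.0 5.5
  endloop
 endfacet
 facet normal -0.543 -0.466 0.699
  outer loop
   vertex 2.0 3.0 4.5
   vertex 0.5 2.5 3.0
   vertex 5.0 1.0 5.5
  endloop
 endfacet
 facet normal -0.686 0.514 0.514
  outer loop
   vertex 2.0 3.0 4.5
   vertex 3.5 4.5 5.0
   vertex 0.5 2.5 3.0
  endloop
 endfacet
 facet normal -0.316 0.000 0.949
  outer loop
   vertex 2.0 3.0 4.5
   vertex 5.0 1.0 5.5
   vertex 3.5 4.5 5.0
  endloop
 endfacet
 facet normal 0.000 -0.832 -0.555
  outer loop
   vertex 3.0 4.5 0.0
   vertex 4.5 1.5 4.5
   vertex 0.5 2.5 3.0
  endloop
 endfacet
 facet normal 0.082 -0.816 -0.572
  outer loop
   vertex 3.0 4.5 0.0
   vertex 5.5 3.0 2.5
   vertex 4.5 1.5 4.5
  endloop
 endfacet
 facet normal 0.617 0.772 -0.154
  outer loop
   vertex 3.0 4.5 0.0
   vertex 4.0 4.0 1.5
   vertex 5.5 3.0 2.5
  endloop
 endfacet
 facet normal -0.580 0.812 0.058
  outer loop
   vertex 3.0 4.5 0.0
   vertex 0.5 2.5 3.0
   vertex 3.5 4.5 5.0
  endloop
 endfacet
 facet normal 0.506 0.861 -0.051
  outer loop
   vertex 3.0 4.5 0.0
   vertex 3.5 4.5 5.0
   vertex 4.0 4.0 1.5
  endloop
 endfacet
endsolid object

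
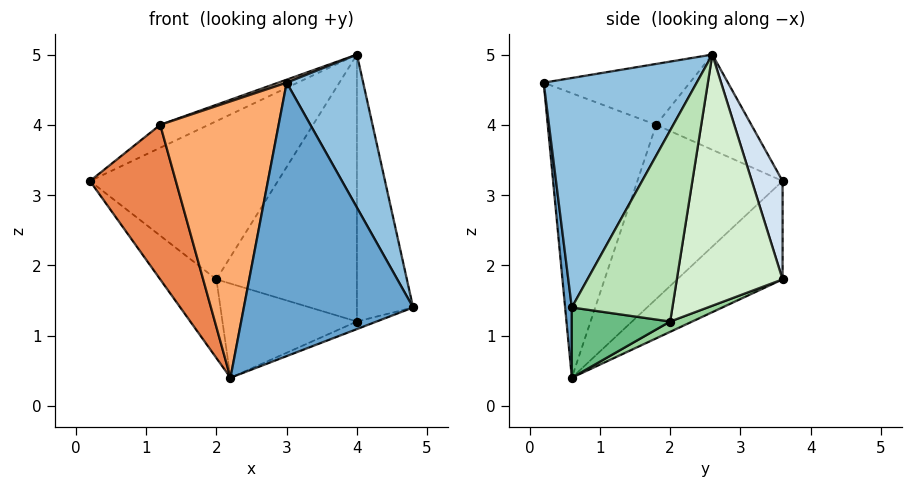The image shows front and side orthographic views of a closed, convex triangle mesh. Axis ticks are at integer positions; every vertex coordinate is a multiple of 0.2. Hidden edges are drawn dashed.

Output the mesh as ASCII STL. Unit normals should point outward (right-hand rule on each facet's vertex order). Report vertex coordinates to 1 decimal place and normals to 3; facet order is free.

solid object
 facet normal 0.039 -0.994 -0.102
  outer loop
   vertex 3.0 0.2 4.6
   vertex 2.2 0.6 0.4
   vertex 4.8 0.6 1.4
  endloop
 endfacet
 facet normal 0.816 -0.408 0.408
  outer loop
   vertex 4.0 2.6 5.0
   vertex 3.0 0.2 4.6
   vertex 4.8 0.6 1.4
  endloop
 endfacet
 facet normal -0.583 0.311 -0.750
  outer loop
   vertex 2.0 3.6 1.8
   vertex 2.2 0.6 0.4
   vertex 0.2 3.6 3.2
  endloop
 endfacet
 facet normal 0.158 0.966 0.203
  outer loop
   vertex 2.0 3.6 1.8
   vertex 0.2 3.6 3.2
   vertex 4.0 2.6 5.0
  endloop
 endfacet
 facet normal -0.859 -0.508 -0.069
  outer loop
   vertex 1.2 1.8 4.0
   vertex 0.2 3.6 3.2
   vertex 2.2 0.6 0.4
  endloop
 endfacet
 facet normal -0.674 -0.736 0.058
  outer loop
   vertex 1.2 1.8 4.0
   vertex 2.2 0.6 0.4
   vertex 3.0 0.2 4.6
  endloop
 endfacet
 facet normal -0.378 0.192 0.905
  outer loop
   vertex 1.2 1.8 4.0
   vertex 4.0 2.6 5.0
   vertex 0.2 3.6 3.2
  endloop
 endfacet
 facet normal -0.331 -0.019 0.943
  outer loop
   vertex 1.2 1.8 4.0
   vertex 3.0 0.2 4.6
   vertex 4.0 2.6 5.0
  endloop
 endfacet
 facet normal 0.358 0.072 -0.931
  outer loop
   vertex 4.0 2.0 1.2
   vertex 4.8 0.6 1.4
   vertex 2.2 0.6 0.4
  endloop
 endfacet
 facet normal 0.070 0.426 -0.902
  outer loop
   vertex 4.0 2.0 1.2
   vertex 2.2 0.6 0.4
   vertex 2.0 3.6 1.8
  endloop
 endfacet
 facet normal 0.870 0.486 -0.077
  outer loop
   vertex 4.0 2.0 1.2
   vertex 4.0 2.6 5.0
   vertex 4.8 0.6 1.4
  endloop
 endfacet
 facet normal 0.597 0.793 -0.125
  outer loop
   vertex 4.0 2.0 1.2
   vertex 2.0 3.6 1.8
   vertex 4.0 2.6 5.0
  endloop
 endfacet
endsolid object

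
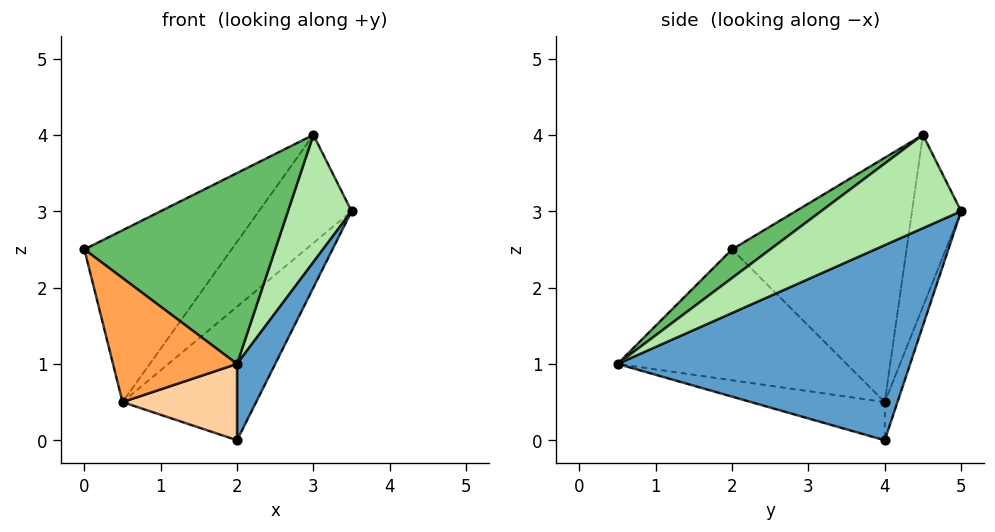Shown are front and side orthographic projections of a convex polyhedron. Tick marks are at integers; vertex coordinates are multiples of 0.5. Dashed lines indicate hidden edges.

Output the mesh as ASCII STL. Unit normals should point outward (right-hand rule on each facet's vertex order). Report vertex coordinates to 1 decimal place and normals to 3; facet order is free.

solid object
 facet normal 0.903 -0.118 -0.412
  outer loop
   vertex 2.0 4.0 0.0
   vertex 3.5 5.0 3.0
   vertex 2.0 0.5 1.0
  endloop
 endfacet
 facet normal -0.091 0.958 -0.274
  outer loop
   vertex 0.5 4.0 0.5
   vertex 3.5 5.0 3.0
   vertex 2.0 4.0 0.0
  endloop
 endfacet
 facet normal -0.722 -0.391 -0.571
  outer loop
   vertex 0.5 4.0 0.5
   vertex 2.0 0.5 1.0
   vertex 0.0 2.0 2.5
  endloop
 endfacet
 facet normal -0.305 -0.262 -0.916
  outer loop
   vertex 0.5 4.0 0.5
   vertex 2.0 4.0 0.0
   vertex 2.0 0.5 1.0
  endloop
 endfacet
 facet normal 0.123 -0.615 0.779
  outer loop
   vertex 3.0 4.5 4.0
   vertex 0.0 2.0 2.5
   vertex 2.0 0.5 1.0
  endloop
 endfacet
 facet normal 0.884 -0.402 0.241
  outer loop
   vertex 3.0 4.5 4.0
   vertex 2.0 0.5 1.0
   vertex 3.5 5.0 3.0
  endloop
 endfacet
 facet normal -0.696 0.587 0.413
  outer loop
   vertex 3.0 4.5 4.0
   vertex 0.5 4.0 0.5
   vertex 0.0 2.0 2.5
  endloop
 endfacet
 facet normal -0.458 0.865 0.204
  outer loop
   vertex 3.0 4.5 4.0
   vertex 3.5 5.0 3.0
   vertex 0.5 4.0 0.5
  endloop
 endfacet
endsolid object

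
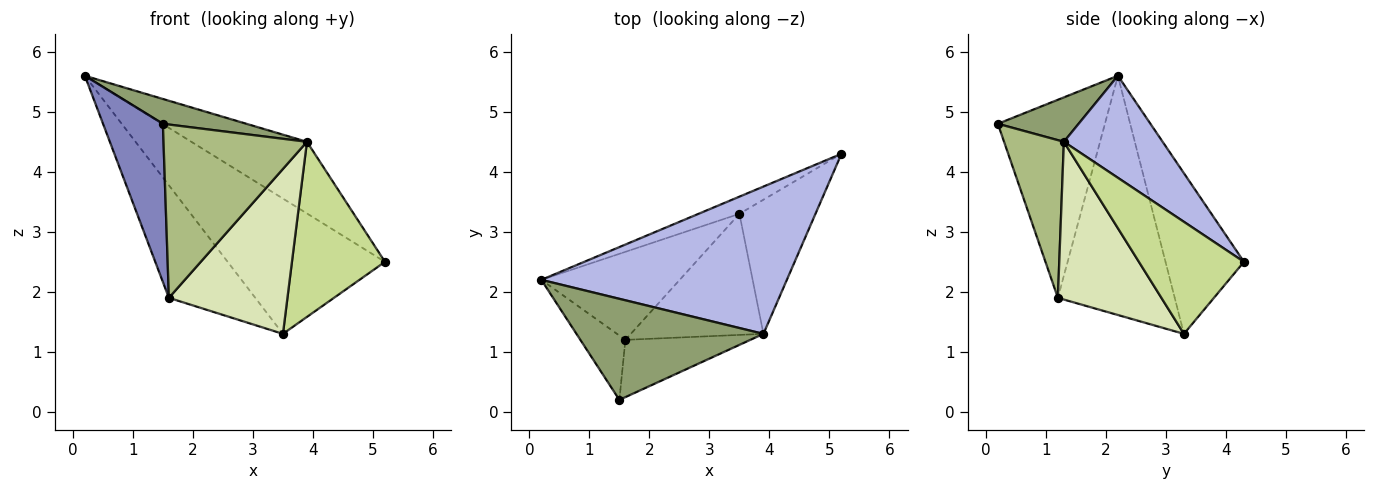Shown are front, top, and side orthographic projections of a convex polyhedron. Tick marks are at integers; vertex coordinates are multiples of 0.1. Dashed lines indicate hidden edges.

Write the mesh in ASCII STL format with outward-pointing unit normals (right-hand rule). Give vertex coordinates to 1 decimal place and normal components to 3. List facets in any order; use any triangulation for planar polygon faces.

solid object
 facet normal -0.443 0.889 -0.113
  outer loop
   vertex 3.5 3.3 1.3
   vertex 0.2 2.2 5.6
   vertex 5.2 4.3 2.5
  endloop
 endfacet
 facet normal -0.856 -0.479 -0.195
  outer loop
   vertex 1.6 1.2 1.9
   vertex 1.5 0.2 4.8
   vertex 0.2 2.2 5.6
  endloop
 endfacet
 facet normal -0.729 0.539 -0.422
  outer loop
   vertex 1.6 1.2 1.9
   vertex 0.2 2.2 5.6
   vertex 3.5 3.3 1.3
  endloop
 endfacet
 facet normal 0.350 0.410 0.842
  outer loop
   vertex 3.9 1.3 4.5
   vertex 5.2 4.3 2.5
   vertex 0.2 2.2 5.6
  endloop
 endfacet
 facet normal 0.225 -0.232 0.946
  outer loop
   vertex 3.9 1.3 4.5
   vertex 0.2 2.2 5.6
   vertex 1.5 0.2 4.8
  endloop
 endfacet
 facet normal 0.368 -0.883 -0.292
  outer loop
   vertex 3.9 1.3 4.5
   vertex 1.5 0.2 4.8
   vertex 1.6 1.2 1.9
  endloop
 endfacet
 facet normal 0.667 -0.591 -0.453
  outer loop
   vertex 3.9 1.3 4.5
   vertex 3.5 3.3 1.3
   vertex 5.2 4.3 2.5
  endloop
 endfacet
 facet normal 0.576 -0.659 -0.484
  outer loop
   vertex 3.9 1.3 4.5
   vertex 1.6 1.2 1.9
   vertex 3.5 3.3 1.3
  endloop
 endfacet
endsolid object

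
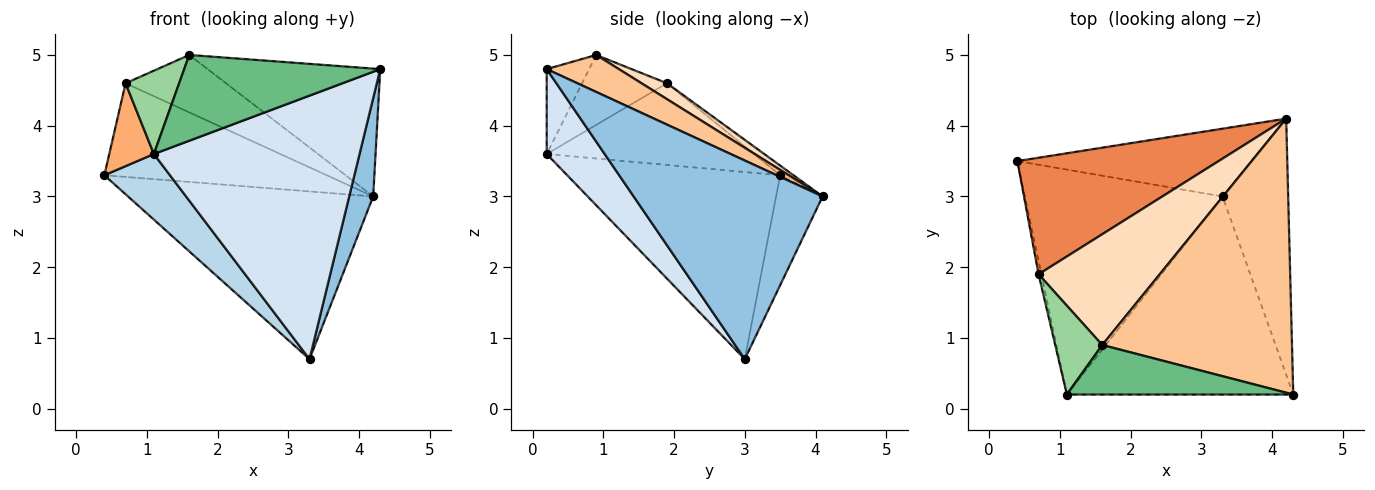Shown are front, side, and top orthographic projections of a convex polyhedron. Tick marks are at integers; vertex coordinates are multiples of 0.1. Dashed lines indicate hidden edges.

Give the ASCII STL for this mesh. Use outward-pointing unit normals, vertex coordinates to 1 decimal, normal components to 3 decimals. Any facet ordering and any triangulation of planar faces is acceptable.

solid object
 facet normal -0.173 0.913 -0.369
  outer loop
   vertex 3.3 3.0 0.7
   vertex 0.4 3.5 3.3
   vertex 4.2 4.1 3.0
  endloop
 endfacet
 facet normal 0.943 -0.120 -0.312
  outer loop
   vertex 3.3 3.0 0.7
   vertex 4.2 4.1 3.0
   vertex 4.3 0.2 4.8
  endloop
 endfacet
 facet normal -0.673 -0.207 -0.710
  outer loop
   vertex 1.1 0.2 3.6
   vertex 0.4 3.5 3.3
   vertex 3.3 3.0 0.7
  endloop
 endfacet
 facet normal 0.220 -0.780 -0.586
  outer loop
   vertex 1.1 0.2 3.6
   vertex 3.3 3.0 0.7
   vertex 4.3 0.2 4.8
  endloop
 endfacet
 facet normal -0.037 0.626 0.779
  outer loop
   vertex 0.7 1.9 4.6
   vertex 4.2 4.1 3.0
   vertex 0.4 3.5 3.3
  endloop
 endfacet
 facet normal -0.977 -0.210 -0.033
  outer loop
   vertex 0.7 1.9 4.6
   vertex 0.4 3.5 3.3
   vertex 1.1 0.2 3.6
  endloop
 endfacet
 facet normal 0.174 0.416 0.892
  outer loop
   vertex 1.6 0.9 5.0
   vertex 4.3 0.2 4.8
   vertex 4.2 4.1 3.0
  endloop
 endfacet
 facet normal 0.116 0.457 0.882
  outer loop
   vertex 1.6 0.9 5.0
   vertex 4.2 4.1 3.0
   vertex 0.7 1.9 4.6
  endloop
 endfacet
 facet normal -0.184 -0.851 0.491
  outer loop
   vertex 1.6 0.9 5.0
   vertex 1.1 0.2 3.6
   vertex 4.3 0.2 4.8
  endloop
 endfacet
 facet normal -0.735 -0.464 0.494
  outer loop
   vertex 1.6 0.9 5.0
   vertex 0.7 1.9 4.6
   vertex 1.1 0.2 3.6
  endloop
 endfacet
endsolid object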